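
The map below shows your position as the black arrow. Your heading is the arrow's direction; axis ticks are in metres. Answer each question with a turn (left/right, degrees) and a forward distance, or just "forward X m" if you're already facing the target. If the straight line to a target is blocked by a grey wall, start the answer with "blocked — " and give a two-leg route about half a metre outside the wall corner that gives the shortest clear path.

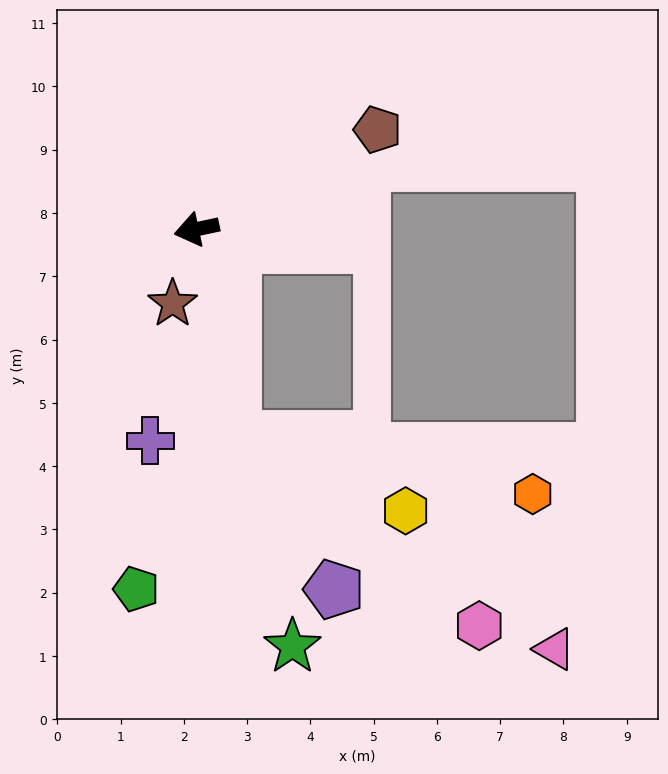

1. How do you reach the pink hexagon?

blocked — turn left 88°, forward 3.3 m, then turn left 42°, forward 4.9 m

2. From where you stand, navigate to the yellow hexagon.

blocked — turn left 88°, forward 3.3 m, then turn left 57°, forward 2.9 m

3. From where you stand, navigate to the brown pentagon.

turn right 163°, forward 3.3 m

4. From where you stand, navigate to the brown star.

turn left 60°, forward 1.2 m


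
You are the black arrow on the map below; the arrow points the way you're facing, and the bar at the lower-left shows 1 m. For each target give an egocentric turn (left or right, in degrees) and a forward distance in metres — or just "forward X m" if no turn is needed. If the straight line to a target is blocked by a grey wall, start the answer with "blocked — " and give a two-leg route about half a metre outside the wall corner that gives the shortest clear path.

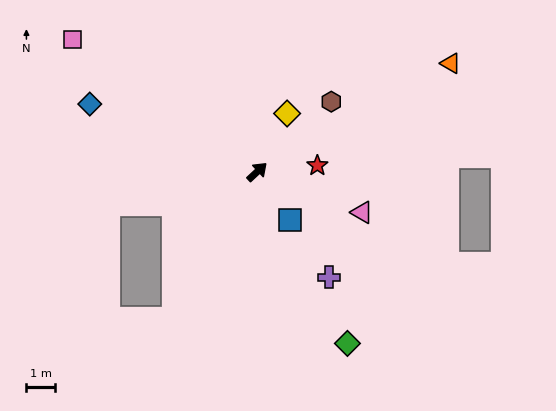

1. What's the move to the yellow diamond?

turn left 20°, forward 2.3 m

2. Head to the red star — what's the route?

turn right 37°, forward 2.1 m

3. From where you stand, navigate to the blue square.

turn right 99°, forward 2.0 m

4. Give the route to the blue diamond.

turn left 115°, forward 6.3 m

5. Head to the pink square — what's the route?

turn left 101°, forward 7.9 m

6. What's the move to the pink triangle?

turn right 64°, forward 3.9 m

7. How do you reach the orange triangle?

turn right 14°, forward 7.7 m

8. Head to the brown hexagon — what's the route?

forward 3.6 m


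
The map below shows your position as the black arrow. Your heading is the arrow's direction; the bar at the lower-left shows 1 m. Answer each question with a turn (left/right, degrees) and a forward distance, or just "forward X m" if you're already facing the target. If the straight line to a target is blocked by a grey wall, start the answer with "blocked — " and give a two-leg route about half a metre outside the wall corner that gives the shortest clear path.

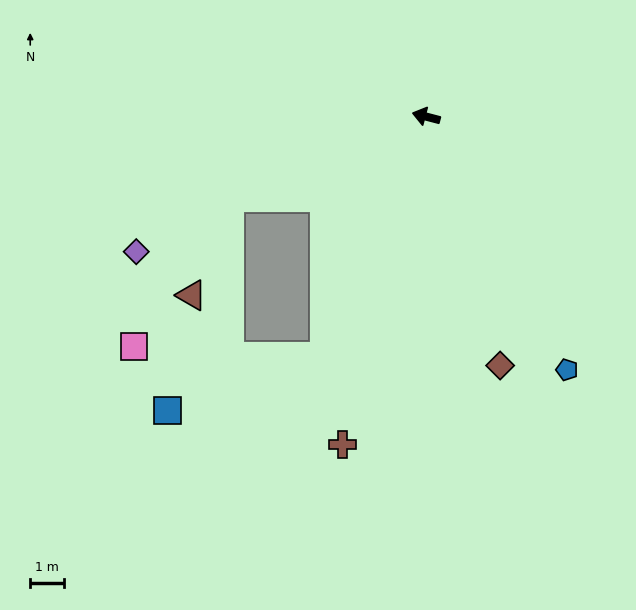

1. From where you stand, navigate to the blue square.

blocked — turn left 82°, forward 7.7 m, then turn right 48°, forward 4.9 m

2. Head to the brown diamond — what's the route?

turn left 121°, forward 7.7 m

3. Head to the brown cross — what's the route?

turn left 90°, forward 10.0 m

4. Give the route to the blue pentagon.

turn left 134°, forward 8.6 m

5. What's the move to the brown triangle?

blocked — turn left 37°, forward 6.3 m, then turn left 46°, forward 3.1 m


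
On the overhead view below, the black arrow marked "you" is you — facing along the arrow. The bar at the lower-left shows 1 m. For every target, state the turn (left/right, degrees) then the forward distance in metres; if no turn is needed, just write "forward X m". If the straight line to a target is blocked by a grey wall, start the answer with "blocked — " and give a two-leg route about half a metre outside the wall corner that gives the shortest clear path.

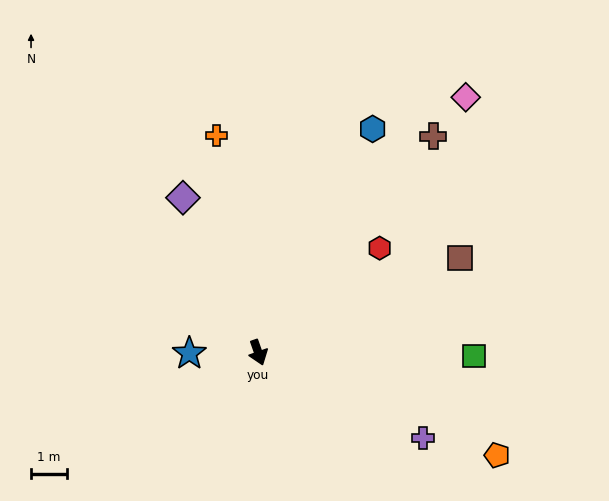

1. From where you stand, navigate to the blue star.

turn right 109°, forward 1.9 m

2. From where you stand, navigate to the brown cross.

turn left 122°, forward 7.8 m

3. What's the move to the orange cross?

turn left 172°, forward 6.2 m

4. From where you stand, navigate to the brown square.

turn left 96°, forward 6.3 m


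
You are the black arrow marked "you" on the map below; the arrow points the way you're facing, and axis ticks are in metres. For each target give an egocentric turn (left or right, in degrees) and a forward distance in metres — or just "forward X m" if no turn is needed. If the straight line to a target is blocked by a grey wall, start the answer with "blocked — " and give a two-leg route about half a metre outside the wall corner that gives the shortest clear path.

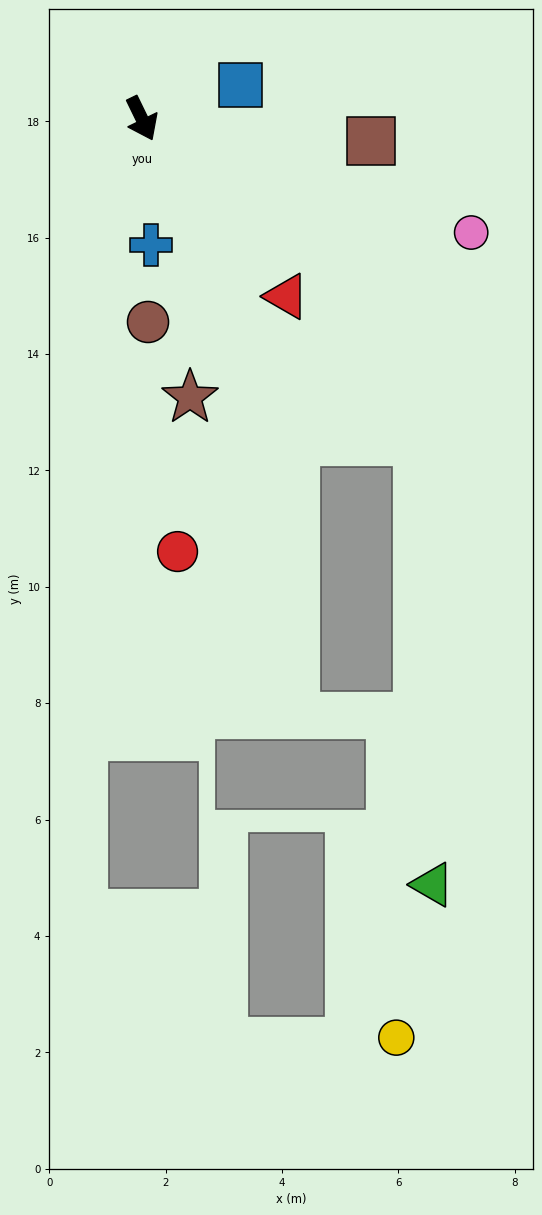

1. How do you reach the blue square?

turn left 83°, forward 1.8 m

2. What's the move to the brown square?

turn left 58°, forward 4.0 m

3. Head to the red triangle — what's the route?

turn left 13°, forward 3.9 m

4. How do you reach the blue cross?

turn right 22°, forward 2.2 m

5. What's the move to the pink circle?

turn left 45°, forward 6.0 m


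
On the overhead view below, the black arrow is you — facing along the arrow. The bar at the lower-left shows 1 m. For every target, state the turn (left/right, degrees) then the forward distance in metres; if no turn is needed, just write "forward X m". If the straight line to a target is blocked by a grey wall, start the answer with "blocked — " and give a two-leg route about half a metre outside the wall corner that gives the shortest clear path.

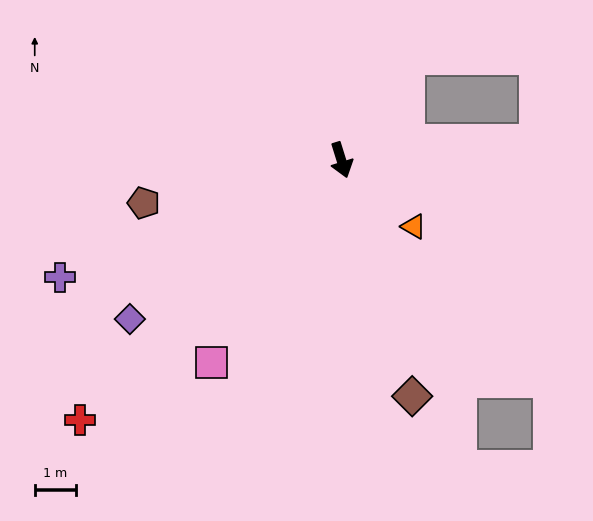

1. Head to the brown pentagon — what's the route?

turn right 95°, forward 4.9 m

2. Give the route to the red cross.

turn right 62°, forward 9.0 m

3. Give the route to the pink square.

turn right 50°, forward 5.9 m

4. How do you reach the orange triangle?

turn left 30°, forward 2.4 m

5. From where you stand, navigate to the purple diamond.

turn right 70°, forward 6.4 m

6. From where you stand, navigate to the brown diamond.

forward 6.0 m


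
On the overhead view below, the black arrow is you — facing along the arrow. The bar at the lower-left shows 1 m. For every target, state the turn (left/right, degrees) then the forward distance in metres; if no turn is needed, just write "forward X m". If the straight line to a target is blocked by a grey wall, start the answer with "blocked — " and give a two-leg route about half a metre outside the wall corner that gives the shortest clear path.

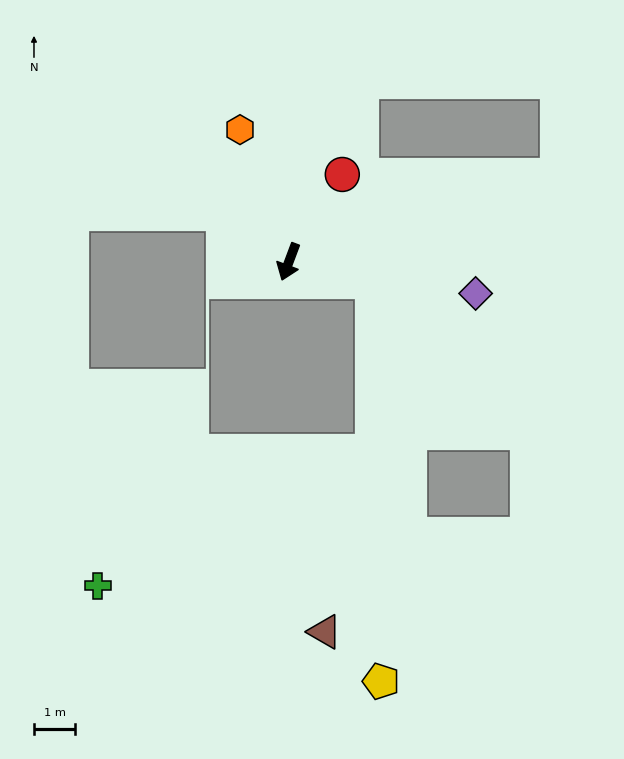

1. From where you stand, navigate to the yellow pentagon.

blocked — turn left 97°, forward 2.1 m, then turn right 75°, forward 9.7 m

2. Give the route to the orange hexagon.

turn right 139°, forward 3.4 m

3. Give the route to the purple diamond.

turn left 101°, forward 4.6 m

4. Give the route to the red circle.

turn left 169°, forward 2.5 m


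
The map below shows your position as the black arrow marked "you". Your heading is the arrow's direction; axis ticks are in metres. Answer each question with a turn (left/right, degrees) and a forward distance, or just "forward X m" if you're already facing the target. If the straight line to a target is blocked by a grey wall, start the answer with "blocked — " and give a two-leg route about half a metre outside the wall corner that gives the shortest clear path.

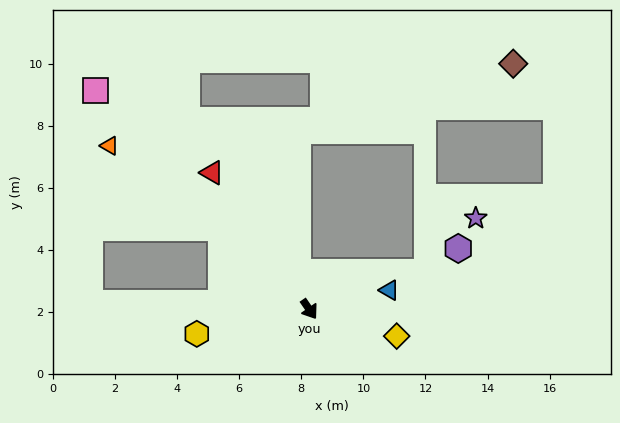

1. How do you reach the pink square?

turn right 170°, forward 9.8 m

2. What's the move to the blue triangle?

turn left 69°, forward 2.7 m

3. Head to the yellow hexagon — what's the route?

turn right 112°, forward 3.7 m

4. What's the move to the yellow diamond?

turn left 38°, forward 2.9 m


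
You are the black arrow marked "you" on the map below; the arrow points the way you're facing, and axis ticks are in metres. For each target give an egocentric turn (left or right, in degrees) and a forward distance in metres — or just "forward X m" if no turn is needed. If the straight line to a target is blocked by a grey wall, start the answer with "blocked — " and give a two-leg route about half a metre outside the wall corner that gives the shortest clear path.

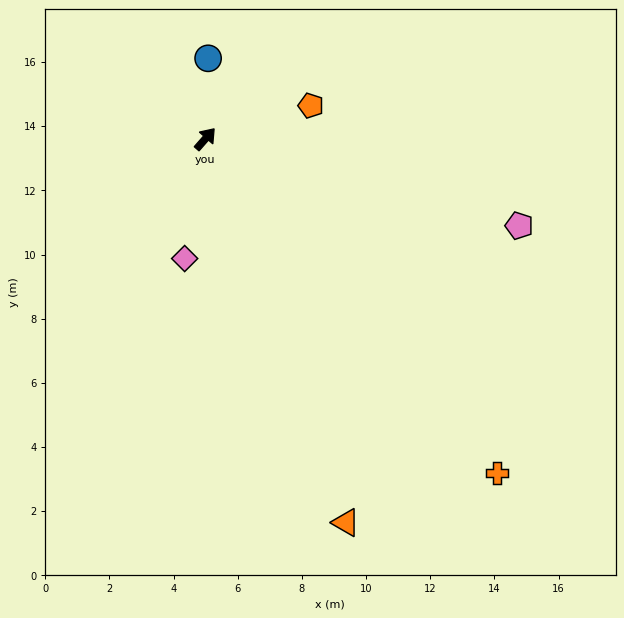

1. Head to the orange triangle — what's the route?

turn right 119°, forward 12.7 m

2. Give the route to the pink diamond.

turn right 149°, forward 3.8 m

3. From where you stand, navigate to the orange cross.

turn right 98°, forward 13.8 m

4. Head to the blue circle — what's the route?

turn left 39°, forward 2.5 m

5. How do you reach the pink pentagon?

turn right 64°, forward 10.1 m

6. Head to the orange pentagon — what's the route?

turn right 31°, forward 3.4 m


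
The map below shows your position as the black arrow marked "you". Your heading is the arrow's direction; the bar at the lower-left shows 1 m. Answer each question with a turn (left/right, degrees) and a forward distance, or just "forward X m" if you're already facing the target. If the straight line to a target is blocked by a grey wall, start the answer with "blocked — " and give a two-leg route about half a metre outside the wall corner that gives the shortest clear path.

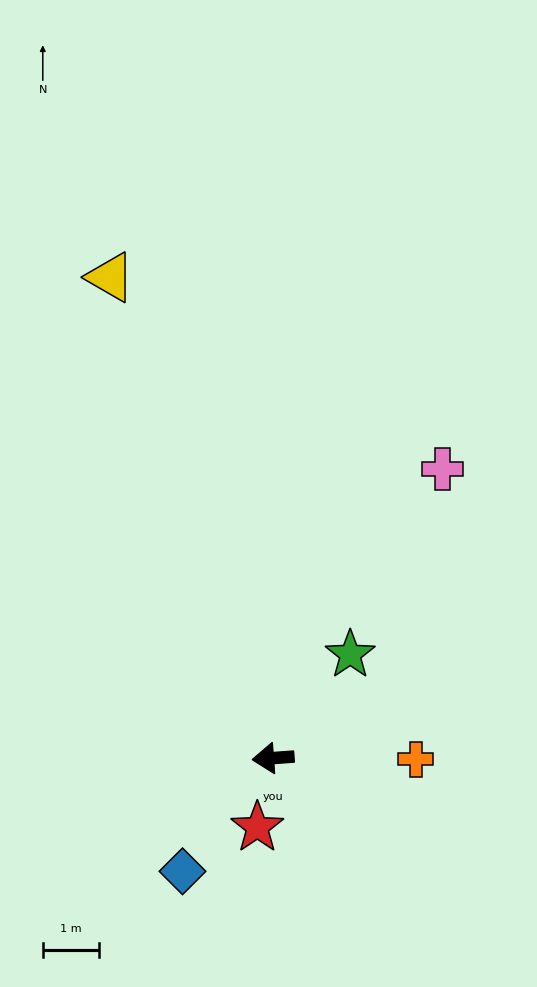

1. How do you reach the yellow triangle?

turn right 76°, forward 9.0 m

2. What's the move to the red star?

turn left 73°, forward 1.3 m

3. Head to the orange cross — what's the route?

turn left 175°, forward 2.5 m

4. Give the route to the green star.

turn right 131°, forward 2.3 m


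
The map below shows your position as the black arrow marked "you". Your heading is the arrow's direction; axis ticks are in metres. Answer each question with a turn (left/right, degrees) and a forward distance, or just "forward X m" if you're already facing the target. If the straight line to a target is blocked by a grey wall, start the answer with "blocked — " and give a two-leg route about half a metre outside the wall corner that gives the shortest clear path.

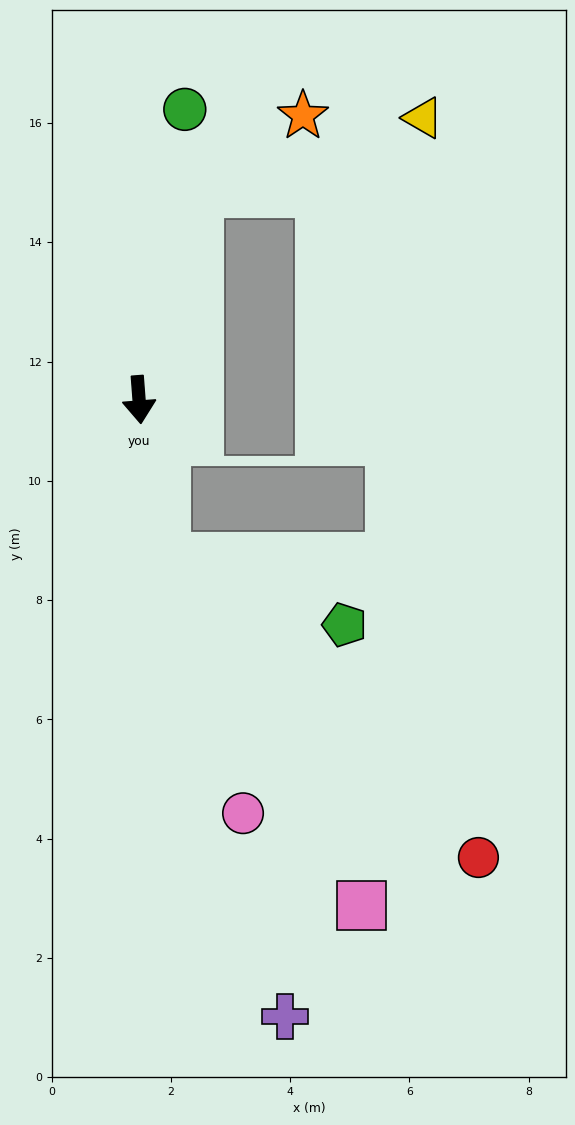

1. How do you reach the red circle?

blocked — turn left 5°, forward 2.7 m, then turn left 37°, forward 7.3 m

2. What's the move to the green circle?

turn left 167°, forward 4.9 m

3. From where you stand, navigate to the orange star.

blocked — turn left 160°, forward 3.6 m, then turn right 38°, forward 2.2 m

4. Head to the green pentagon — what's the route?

blocked — turn left 5°, forward 2.7 m, then turn left 60°, forward 3.2 m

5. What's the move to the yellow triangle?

blocked — turn left 160°, forward 3.6 m, then turn right 56°, forward 4.0 m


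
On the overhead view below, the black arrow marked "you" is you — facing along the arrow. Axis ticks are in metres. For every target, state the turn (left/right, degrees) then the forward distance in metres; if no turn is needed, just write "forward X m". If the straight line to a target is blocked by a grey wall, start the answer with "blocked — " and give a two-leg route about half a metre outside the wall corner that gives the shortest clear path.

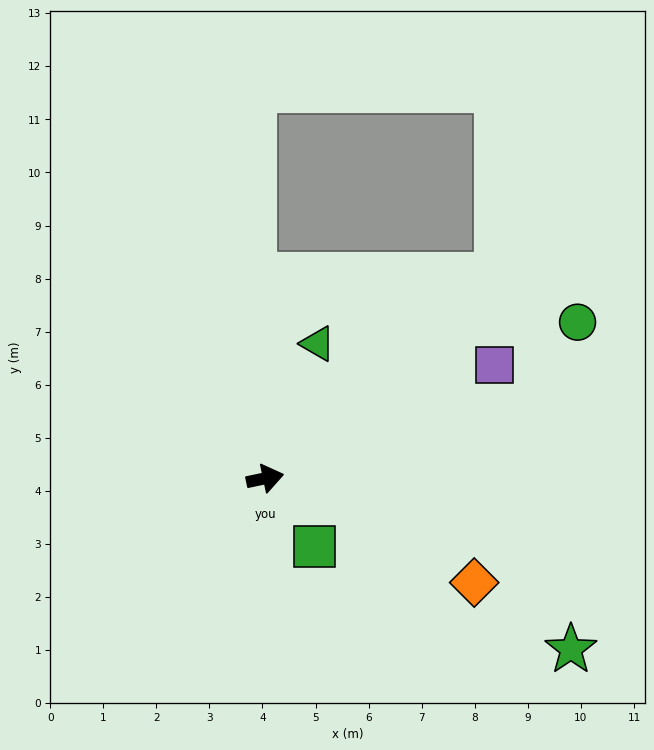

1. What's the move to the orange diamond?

turn right 38°, forward 4.4 m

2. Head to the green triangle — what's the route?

turn left 57°, forward 2.7 m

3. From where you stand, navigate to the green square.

turn right 66°, forward 1.6 m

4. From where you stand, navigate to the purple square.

turn left 14°, forward 4.8 m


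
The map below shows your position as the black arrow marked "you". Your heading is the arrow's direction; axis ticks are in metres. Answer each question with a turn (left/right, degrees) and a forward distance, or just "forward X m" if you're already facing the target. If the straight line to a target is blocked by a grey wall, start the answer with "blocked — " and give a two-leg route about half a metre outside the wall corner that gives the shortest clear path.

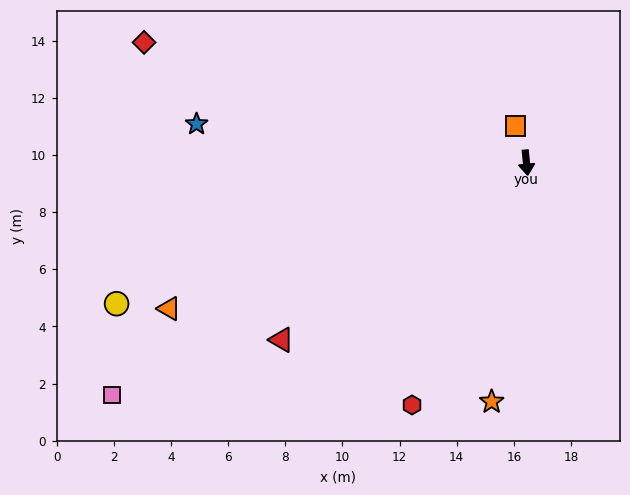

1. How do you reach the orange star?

turn right 14°, forward 8.5 m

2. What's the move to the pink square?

turn right 66°, forward 16.6 m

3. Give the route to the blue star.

turn right 102°, forward 11.6 m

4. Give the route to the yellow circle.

turn right 77°, forward 15.2 m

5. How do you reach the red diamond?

turn right 113°, forward 14.0 m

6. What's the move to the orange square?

turn right 169°, forward 1.3 m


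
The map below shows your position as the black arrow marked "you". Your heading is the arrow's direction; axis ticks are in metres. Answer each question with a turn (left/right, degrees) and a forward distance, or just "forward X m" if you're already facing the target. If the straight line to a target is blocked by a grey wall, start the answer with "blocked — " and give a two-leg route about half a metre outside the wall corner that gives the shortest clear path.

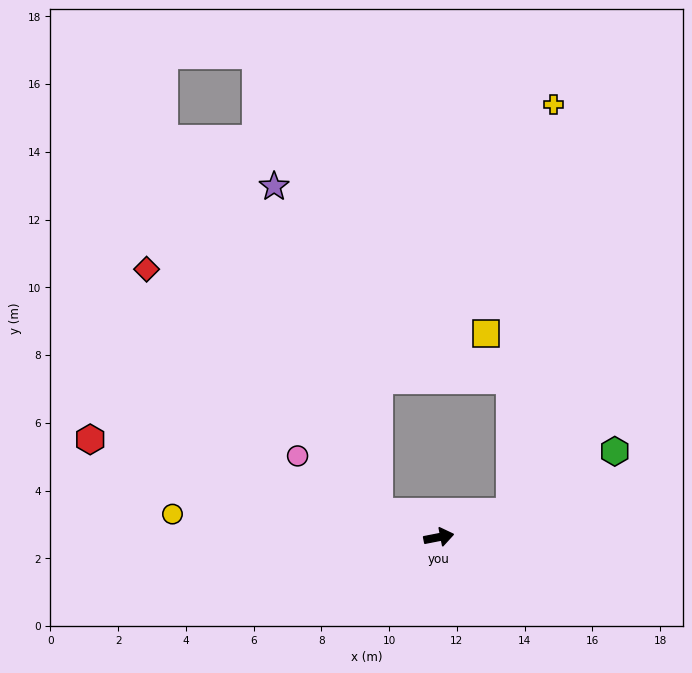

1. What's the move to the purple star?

blocked — turn left 147°, forward 1.9 m, then turn right 50°, forward 10.1 m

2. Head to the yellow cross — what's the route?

blocked — turn left 8°, forward 2.2 m, then turn left 65°, forward 12.1 m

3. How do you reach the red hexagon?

turn left 153°, forward 10.7 m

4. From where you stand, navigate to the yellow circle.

turn left 164°, forward 7.9 m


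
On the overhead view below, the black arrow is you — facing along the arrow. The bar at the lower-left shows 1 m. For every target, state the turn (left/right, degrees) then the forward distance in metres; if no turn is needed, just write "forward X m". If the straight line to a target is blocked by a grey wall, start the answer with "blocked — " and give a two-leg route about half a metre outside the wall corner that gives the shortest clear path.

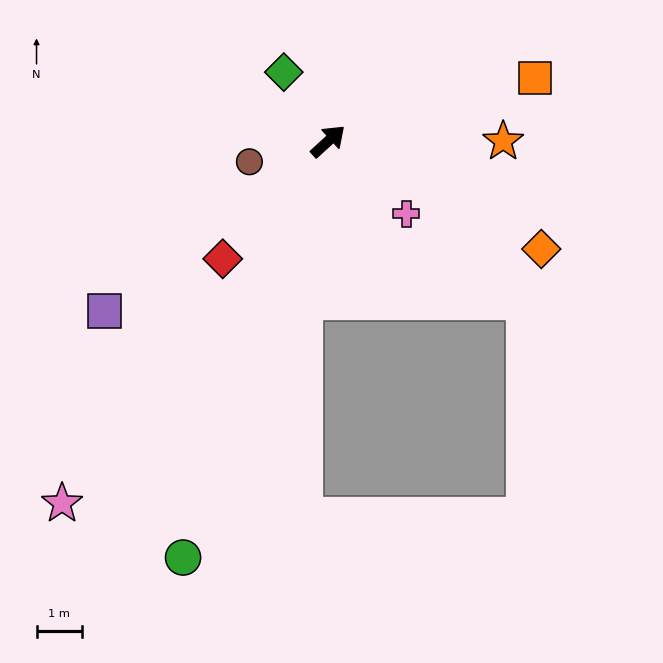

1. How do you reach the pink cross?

turn right 85°, forward 2.3 m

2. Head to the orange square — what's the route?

turn right 26°, forward 4.7 m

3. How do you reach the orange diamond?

turn right 69°, forward 5.2 m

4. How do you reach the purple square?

turn left 175°, forward 6.1 m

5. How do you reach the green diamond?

turn left 80°, forward 1.8 m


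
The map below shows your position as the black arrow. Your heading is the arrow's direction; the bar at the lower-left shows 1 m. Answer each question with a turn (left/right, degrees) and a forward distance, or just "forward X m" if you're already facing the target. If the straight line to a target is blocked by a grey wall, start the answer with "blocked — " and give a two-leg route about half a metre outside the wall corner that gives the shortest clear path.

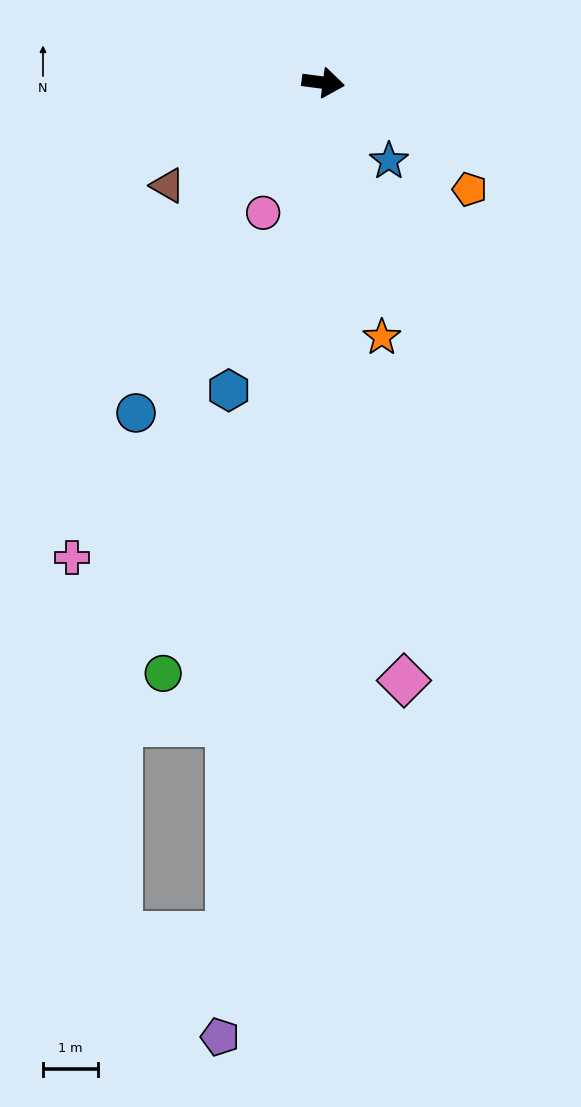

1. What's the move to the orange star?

turn right 70°, forward 4.8 m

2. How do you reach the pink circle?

turn right 107°, forward 2.6 m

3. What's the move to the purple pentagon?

turn right 89°, forward 17.6 m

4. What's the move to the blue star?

turn right 43°, forward 1.9 m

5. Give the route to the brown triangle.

turn right 139°, forward 3.4 m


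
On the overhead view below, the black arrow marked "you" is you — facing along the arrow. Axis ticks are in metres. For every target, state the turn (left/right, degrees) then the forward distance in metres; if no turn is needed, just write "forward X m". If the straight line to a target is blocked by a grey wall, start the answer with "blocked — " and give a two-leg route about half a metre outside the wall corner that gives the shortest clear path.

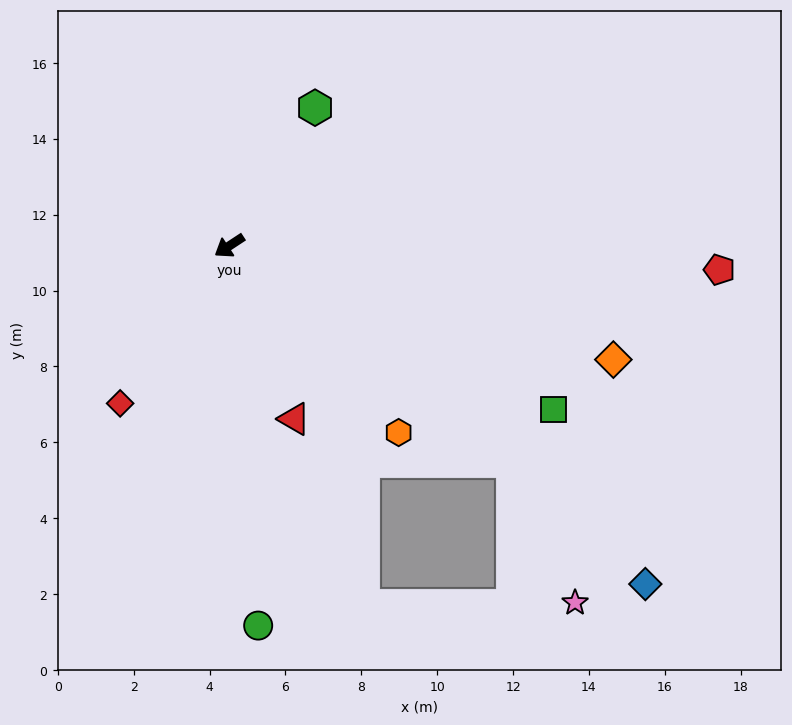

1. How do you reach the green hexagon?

turn right 155°, forward 4.3 m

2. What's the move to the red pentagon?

turn left 144°, forward 12.9 m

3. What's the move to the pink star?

blocked — turn left 109°, forward 9.4 m, then turn right 28°, forward 4.1 m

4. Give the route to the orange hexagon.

turn left 99°, forward 6.6 m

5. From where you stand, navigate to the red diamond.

turn left 22°, forward 5.1 m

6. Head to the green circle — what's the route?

turn left 61°, forward 10.0 m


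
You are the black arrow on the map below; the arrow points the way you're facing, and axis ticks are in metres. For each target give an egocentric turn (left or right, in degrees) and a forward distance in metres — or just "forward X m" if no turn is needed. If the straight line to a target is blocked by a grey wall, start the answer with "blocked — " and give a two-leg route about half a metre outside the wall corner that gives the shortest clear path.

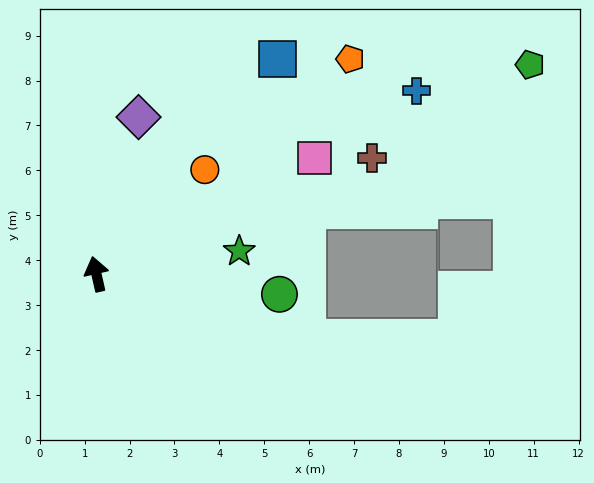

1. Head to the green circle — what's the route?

turn right 109°, forward 4.1 m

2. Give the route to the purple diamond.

turn right 28°, forward 3.6 m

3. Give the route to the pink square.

turn right 75°, forward 5.5 m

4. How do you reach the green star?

turn right 94°, forward 3.2 m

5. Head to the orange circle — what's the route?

turn right 59°, forward 3.4 m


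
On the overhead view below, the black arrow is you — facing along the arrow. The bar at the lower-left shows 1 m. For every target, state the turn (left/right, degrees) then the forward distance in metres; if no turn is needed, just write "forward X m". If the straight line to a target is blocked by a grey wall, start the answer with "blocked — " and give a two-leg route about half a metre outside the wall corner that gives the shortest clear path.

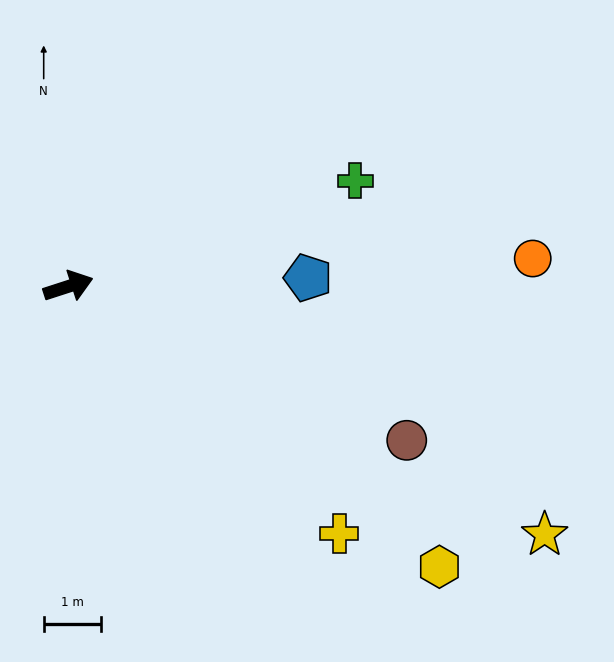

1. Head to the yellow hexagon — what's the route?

turn right 55°, forward 8.2 m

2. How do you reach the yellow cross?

turn right 60°, forward 6.4 m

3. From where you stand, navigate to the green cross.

turn left 2°, forward 5.4 m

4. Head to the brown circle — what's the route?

turn right 42°, forward 6.5 m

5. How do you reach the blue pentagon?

turn right 16°, forward 4.2 m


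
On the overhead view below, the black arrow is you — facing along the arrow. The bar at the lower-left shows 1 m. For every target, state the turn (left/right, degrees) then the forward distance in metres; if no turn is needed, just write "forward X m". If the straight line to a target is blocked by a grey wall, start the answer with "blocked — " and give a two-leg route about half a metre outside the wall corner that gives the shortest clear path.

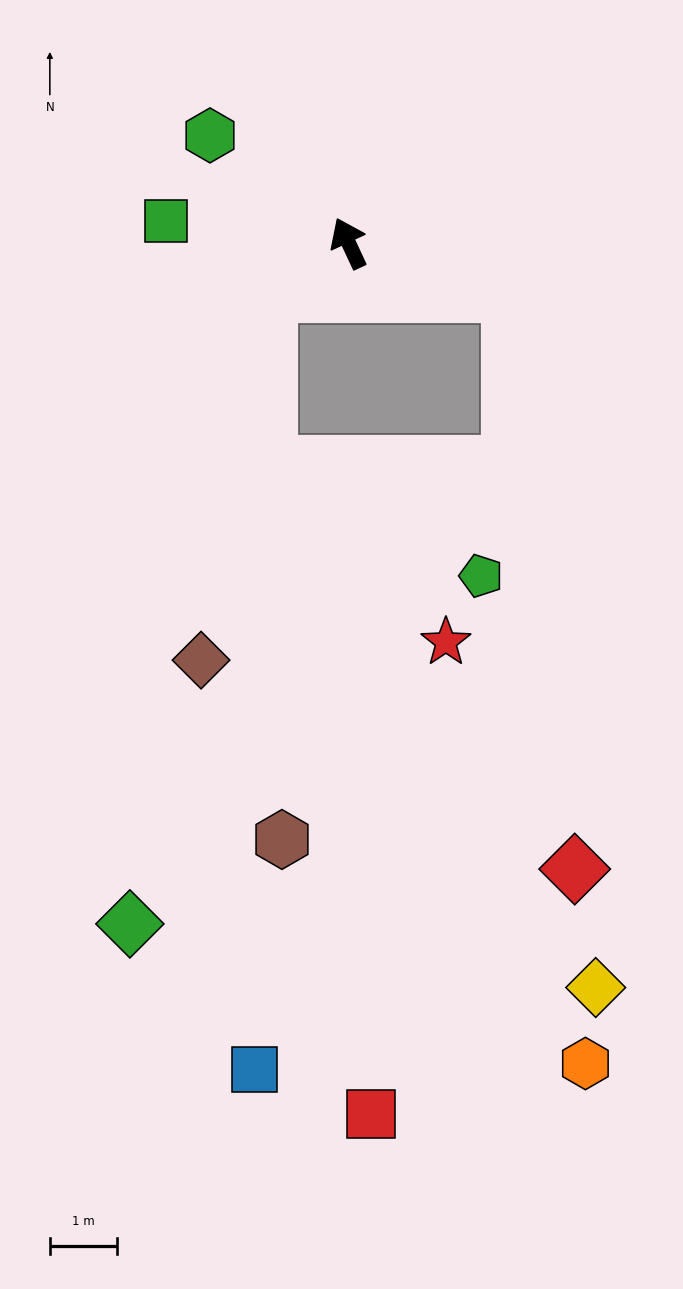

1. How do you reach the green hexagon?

turn left 27°, forward 2.6 m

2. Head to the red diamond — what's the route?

blocked — turn right 132°, forward 2.5 m, then turn right 67°, forward 8.6 m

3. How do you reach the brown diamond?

blocked — turn left 97°, forward 1.4 m, then turn left 48°, forward 5.5 m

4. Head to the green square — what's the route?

turn left 58°, forward 2.7 m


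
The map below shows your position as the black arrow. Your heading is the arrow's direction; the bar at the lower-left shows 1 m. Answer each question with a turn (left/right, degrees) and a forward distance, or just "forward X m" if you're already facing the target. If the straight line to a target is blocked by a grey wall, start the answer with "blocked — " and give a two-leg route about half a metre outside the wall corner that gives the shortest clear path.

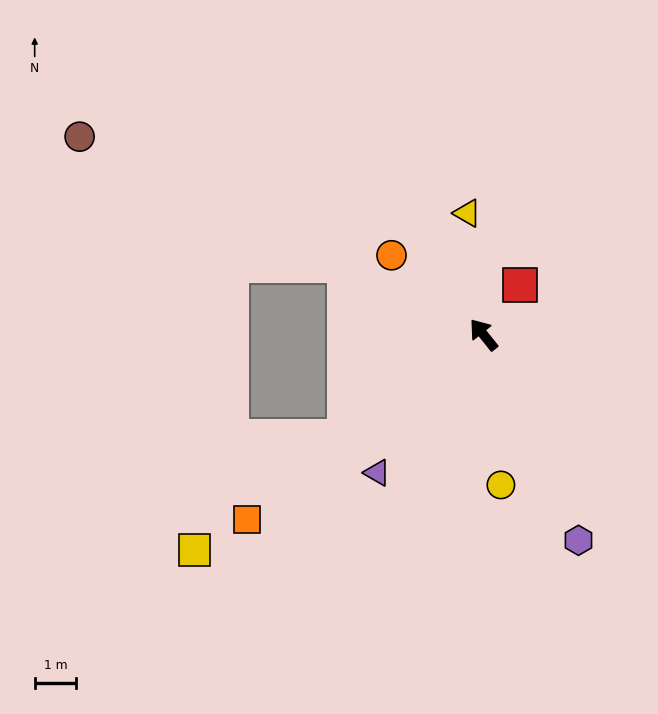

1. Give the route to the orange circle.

turn left 11°, forward 2.9 m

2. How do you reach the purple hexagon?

turn left 166°, forward 5.5 m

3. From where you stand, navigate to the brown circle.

turn left 25°, forward 10.8 m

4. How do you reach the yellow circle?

turn left 148°, forward 3.6 m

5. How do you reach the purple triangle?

turn left 104°, forward 4.2 m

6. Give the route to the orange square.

turn left 89°, forward 7.2 m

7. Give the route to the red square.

turn right 75°, forward 1.5 m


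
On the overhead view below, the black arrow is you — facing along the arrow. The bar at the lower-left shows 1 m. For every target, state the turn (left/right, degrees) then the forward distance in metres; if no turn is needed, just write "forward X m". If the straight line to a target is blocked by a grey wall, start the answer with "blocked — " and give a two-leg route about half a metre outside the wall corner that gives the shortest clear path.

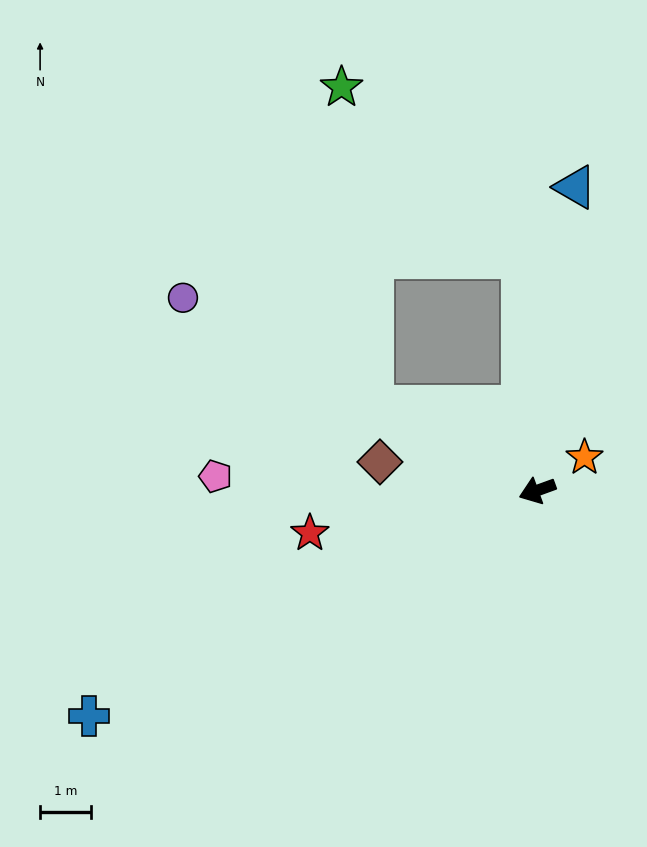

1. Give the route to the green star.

blocked — turn right 106°, forward 4.6 m, then turn left 43°, forward 4.9 m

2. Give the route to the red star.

turn right 9°, forward 4.6 m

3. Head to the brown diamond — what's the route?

turn right 30°, forward 3.2 m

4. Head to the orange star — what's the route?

turn right 165°, forward 1.1 m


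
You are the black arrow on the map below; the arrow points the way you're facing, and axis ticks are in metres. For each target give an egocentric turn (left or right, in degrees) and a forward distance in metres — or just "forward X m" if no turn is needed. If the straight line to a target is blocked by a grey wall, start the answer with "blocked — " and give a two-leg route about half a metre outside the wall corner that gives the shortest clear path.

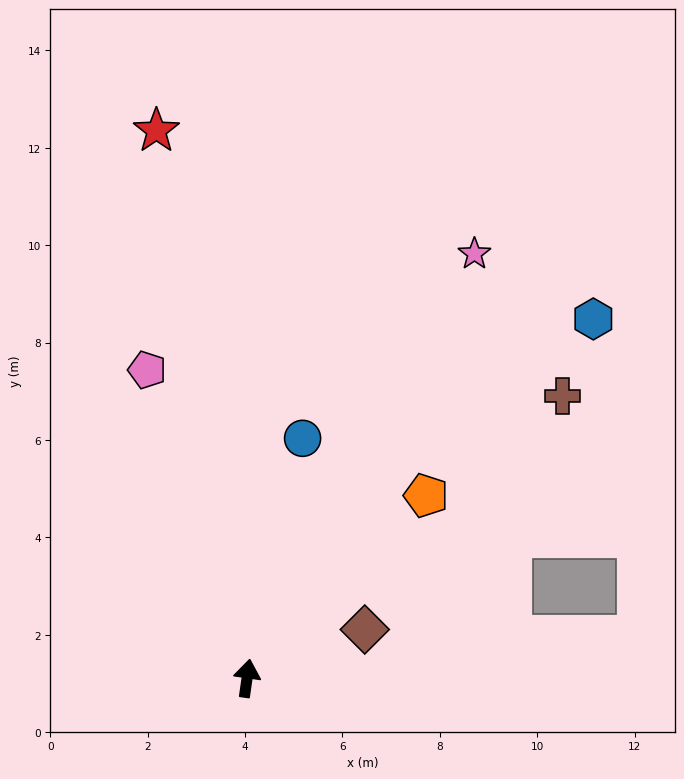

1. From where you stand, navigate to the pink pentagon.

turn left 26°, forward 6.7 m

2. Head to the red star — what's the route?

turn left 17°, forward 11.4 m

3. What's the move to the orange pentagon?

turn right 36°, forward 5.3 m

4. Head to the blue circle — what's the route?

turn right 5°, forward 5.1 m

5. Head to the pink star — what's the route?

turn right 20°, forward 9.9 m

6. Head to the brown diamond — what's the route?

turn right 59°, forward 2.6 m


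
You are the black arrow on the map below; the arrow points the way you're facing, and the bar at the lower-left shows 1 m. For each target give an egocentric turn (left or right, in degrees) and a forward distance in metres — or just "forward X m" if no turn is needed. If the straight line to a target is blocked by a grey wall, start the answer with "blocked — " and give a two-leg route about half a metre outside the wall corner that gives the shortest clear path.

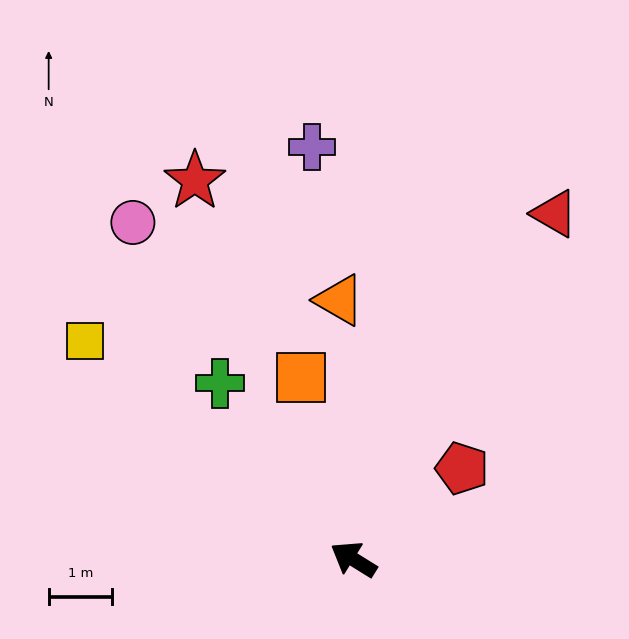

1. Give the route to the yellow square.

turn right 7°, forward 5.4 m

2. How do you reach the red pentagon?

turn right 108°, forward 2.2 m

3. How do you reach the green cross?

turn right 21°, forward 3.5 m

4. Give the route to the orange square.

turn right 42°, forward 3.0 m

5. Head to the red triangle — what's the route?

turn right 88°, forward 6.3 m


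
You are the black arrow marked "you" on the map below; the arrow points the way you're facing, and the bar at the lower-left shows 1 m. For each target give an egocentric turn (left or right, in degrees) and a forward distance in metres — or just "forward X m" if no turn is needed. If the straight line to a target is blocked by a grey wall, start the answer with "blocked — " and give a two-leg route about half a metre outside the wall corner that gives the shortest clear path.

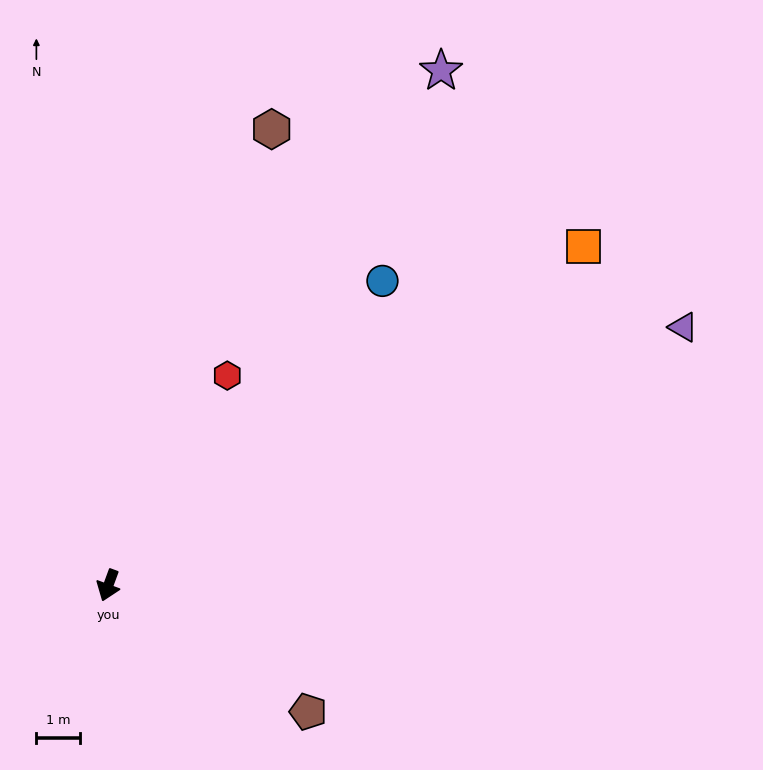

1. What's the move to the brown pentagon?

turn left 78°, forward 5.4 m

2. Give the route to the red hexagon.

turn left 171°, forward 5.5 m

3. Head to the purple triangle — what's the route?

turn left 134°, forward 14.4 m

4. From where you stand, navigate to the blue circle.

turn left 158°, forward 9.4 m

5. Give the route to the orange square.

turn left 146°, forward 13.4 m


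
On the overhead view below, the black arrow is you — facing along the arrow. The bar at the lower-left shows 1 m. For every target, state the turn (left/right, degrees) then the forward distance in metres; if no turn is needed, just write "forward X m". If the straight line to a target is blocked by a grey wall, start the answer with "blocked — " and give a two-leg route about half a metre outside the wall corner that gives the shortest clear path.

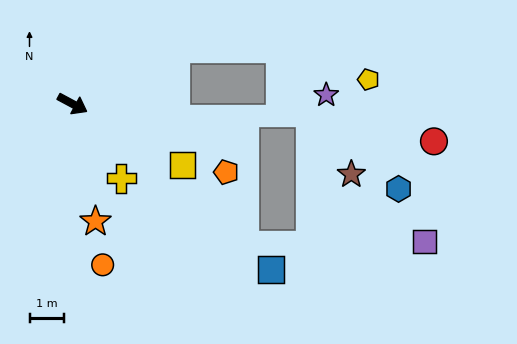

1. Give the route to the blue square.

turn right 12°, forward 7.6 m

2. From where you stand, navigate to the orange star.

turn right 51°, forward 3.5 m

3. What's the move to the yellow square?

forward 3.7 m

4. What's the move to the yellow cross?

turn right 29°, forward 2.6 m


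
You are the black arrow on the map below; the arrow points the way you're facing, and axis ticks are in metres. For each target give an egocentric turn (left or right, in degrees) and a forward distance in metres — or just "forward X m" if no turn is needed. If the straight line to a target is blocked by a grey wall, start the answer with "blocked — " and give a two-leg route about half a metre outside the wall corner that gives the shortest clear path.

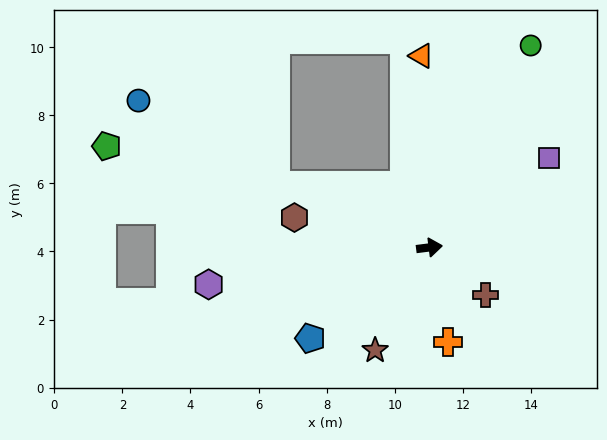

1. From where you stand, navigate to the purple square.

turn left 30°, forward 4.4 m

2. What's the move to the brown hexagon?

turn left 160°, forward 4.1 m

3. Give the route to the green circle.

turn left 56°, forward 6.6 m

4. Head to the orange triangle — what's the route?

turn left 85°, forward 5.6 m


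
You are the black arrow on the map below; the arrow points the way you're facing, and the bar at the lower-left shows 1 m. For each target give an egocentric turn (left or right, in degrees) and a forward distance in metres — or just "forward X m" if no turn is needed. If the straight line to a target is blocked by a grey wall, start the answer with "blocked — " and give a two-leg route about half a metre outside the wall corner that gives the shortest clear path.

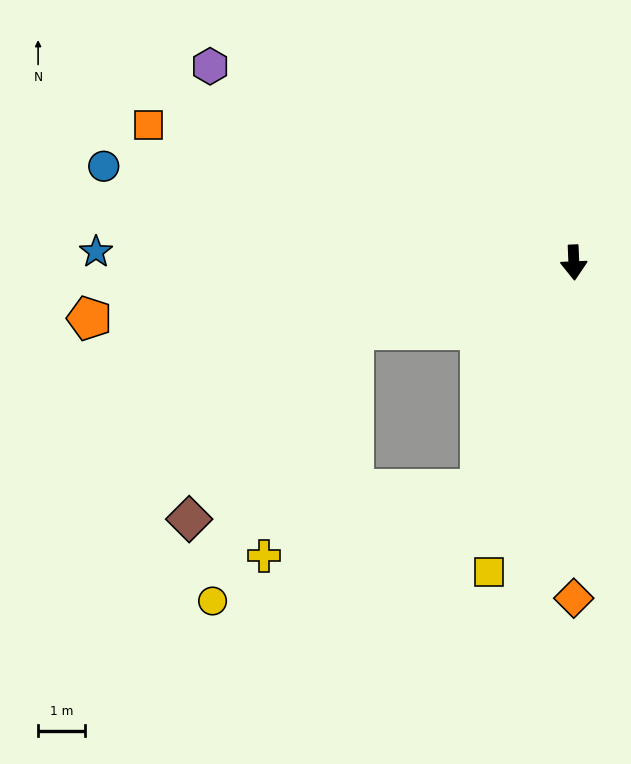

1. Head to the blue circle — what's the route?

turn right 104°, forward 10.1 m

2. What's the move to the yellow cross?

blocked — turn right 25°, forward 5.2 m, then turn right 50°, forward 4.8 m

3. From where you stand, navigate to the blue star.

turn right 94°, forward 10.1 m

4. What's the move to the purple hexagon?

turn right 121°, forward 8.7 m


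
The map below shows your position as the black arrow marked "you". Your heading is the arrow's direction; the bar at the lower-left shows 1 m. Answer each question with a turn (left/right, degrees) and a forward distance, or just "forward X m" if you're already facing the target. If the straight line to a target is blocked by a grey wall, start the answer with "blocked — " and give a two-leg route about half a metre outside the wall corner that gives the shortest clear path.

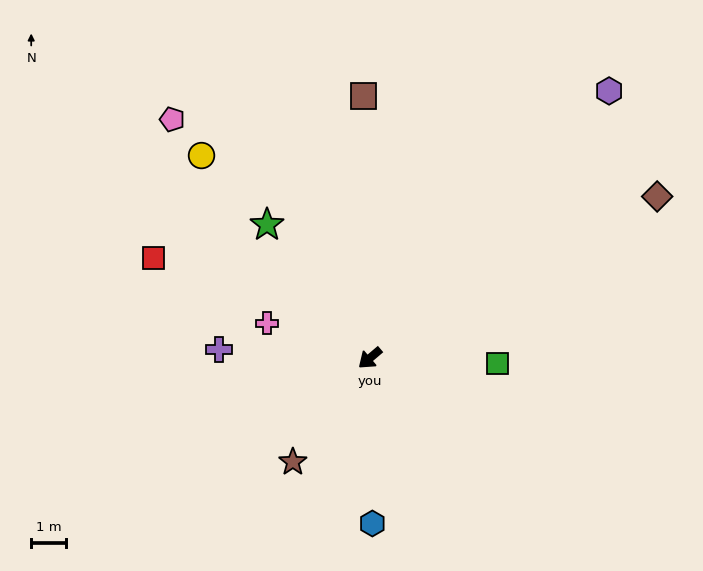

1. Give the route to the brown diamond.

turn left 169°, forward 9.6 m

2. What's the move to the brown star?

turn left 13°, forward 3.8 m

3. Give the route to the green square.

turn left 137°, forward 3.7 m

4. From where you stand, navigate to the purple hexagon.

turn right 172°, forward 10.5 m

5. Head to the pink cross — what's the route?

turn right 59°, forward 3.2 m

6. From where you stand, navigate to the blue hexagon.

turn left 50°, forward 4.8 m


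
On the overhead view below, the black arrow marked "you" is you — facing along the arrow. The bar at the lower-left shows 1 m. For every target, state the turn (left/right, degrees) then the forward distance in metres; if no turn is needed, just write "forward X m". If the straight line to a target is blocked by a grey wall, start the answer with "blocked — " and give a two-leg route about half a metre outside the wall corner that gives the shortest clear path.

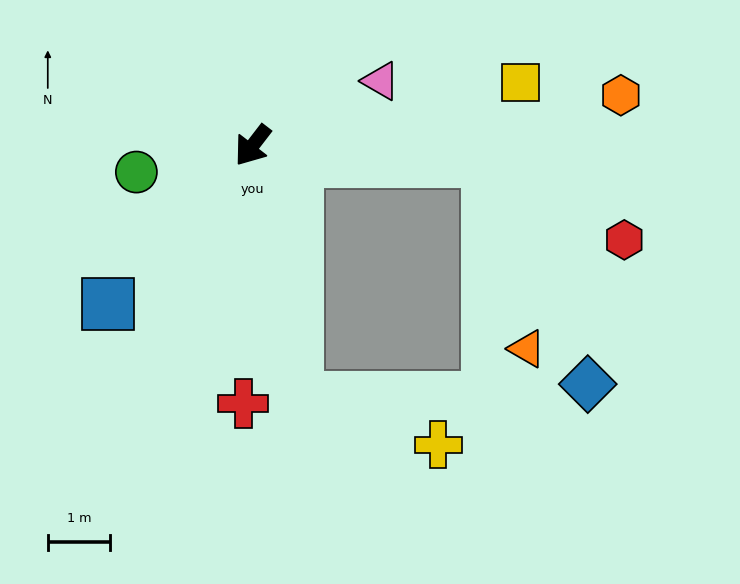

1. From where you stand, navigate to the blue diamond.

blocked — turn left 124°, forward 3.8 m, then turn right 62°, forward 3.9 m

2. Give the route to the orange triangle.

blocked — turn left 124°, forward 3.8 m, then turn right 75°, forward 3.1 m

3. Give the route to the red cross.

turn left 36°, forward 4.1 m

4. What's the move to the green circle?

turn right 40°, forward 1.9 m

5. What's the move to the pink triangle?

turn left 154°, forward 2.3 m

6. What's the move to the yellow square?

turn left 141°, forward 4.4 m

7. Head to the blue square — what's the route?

turn right 5°, forward 3.4 m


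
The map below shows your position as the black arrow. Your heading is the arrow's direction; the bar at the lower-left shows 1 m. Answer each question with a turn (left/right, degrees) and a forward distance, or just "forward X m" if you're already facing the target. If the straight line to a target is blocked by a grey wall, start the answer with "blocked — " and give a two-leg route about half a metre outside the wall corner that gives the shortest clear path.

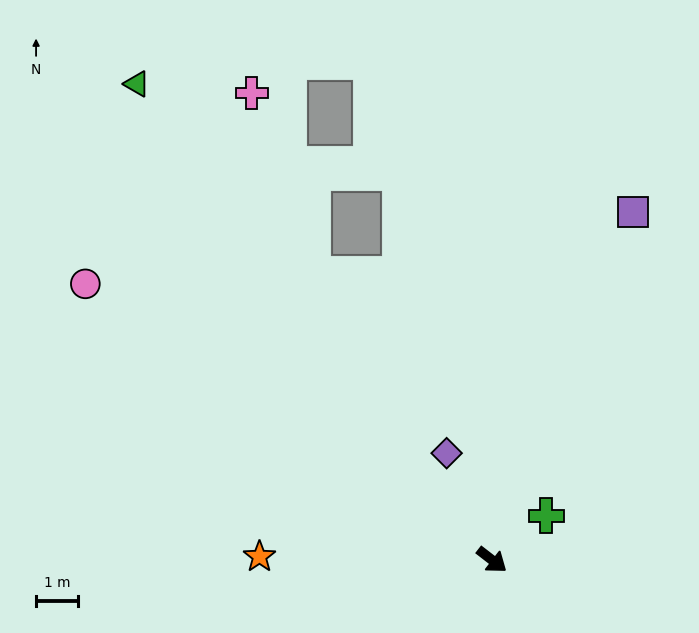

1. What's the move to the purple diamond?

turn left 151°, forward 2.8 m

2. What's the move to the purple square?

turn left 106°, forward 9.0 m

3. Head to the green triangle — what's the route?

turn left 164°, forward 14.2 m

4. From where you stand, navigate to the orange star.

turn right 143°, forward 5.6 m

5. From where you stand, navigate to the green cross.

turn left 77°, forward 1.7 m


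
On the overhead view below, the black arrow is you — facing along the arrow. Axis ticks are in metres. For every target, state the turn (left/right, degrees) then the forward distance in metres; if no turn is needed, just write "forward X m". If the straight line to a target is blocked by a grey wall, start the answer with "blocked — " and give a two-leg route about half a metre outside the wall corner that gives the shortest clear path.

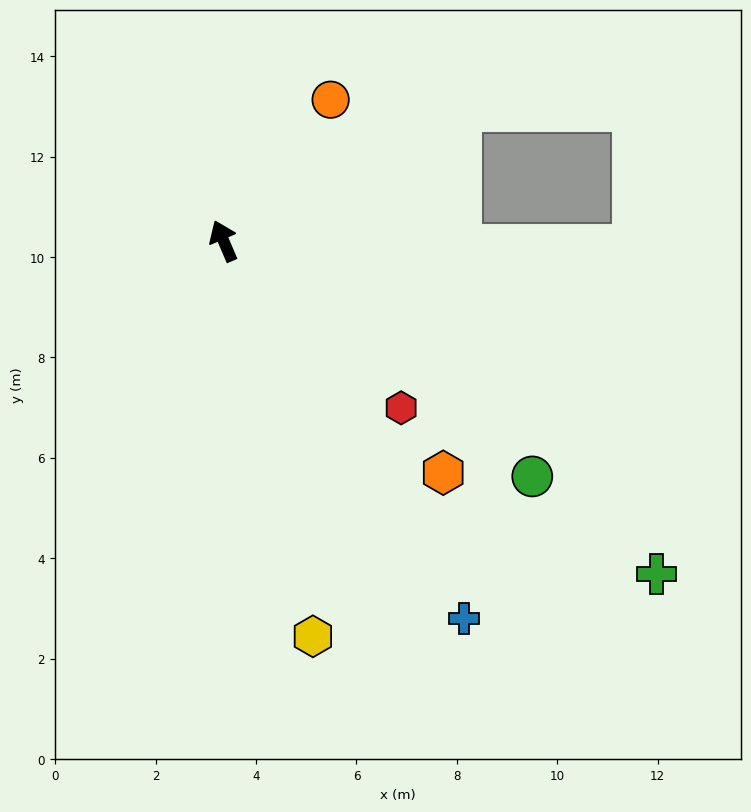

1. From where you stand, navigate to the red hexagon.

turn right 156°, forward 4.9 m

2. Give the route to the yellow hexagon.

turn left 170°, forward 8.1 m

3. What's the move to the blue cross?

turn right 171°, forward 8.9 m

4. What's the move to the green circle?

turn right 150°, forward 7.7 m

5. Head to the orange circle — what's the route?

turn right 60°, forward 3.5 m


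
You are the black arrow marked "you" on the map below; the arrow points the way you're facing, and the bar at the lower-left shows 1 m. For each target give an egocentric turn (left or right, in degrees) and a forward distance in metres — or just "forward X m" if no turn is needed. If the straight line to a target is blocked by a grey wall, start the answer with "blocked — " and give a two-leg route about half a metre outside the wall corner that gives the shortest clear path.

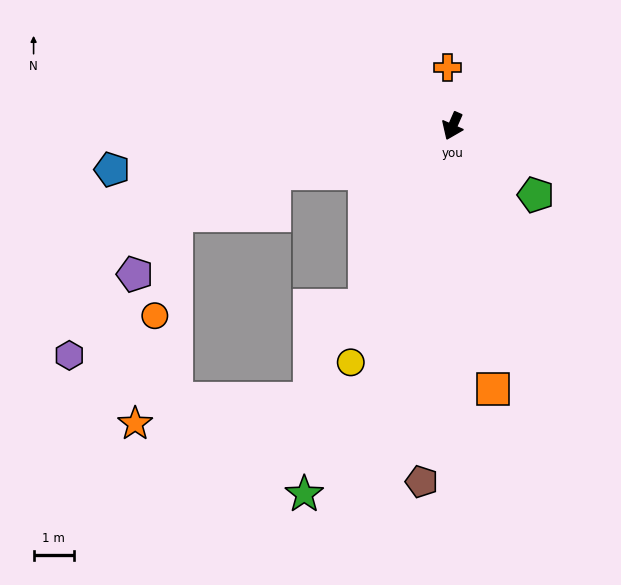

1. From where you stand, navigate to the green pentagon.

turn left 74°, forward 2.7 m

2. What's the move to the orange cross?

turn right 151°, forward 1.5 m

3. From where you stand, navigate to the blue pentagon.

turn right 59°, forward 8.6 m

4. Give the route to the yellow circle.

forward 6.4 m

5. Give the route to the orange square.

turn left 32°, forward 6.6 m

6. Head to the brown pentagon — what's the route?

turn left 19°, forward 8.9 m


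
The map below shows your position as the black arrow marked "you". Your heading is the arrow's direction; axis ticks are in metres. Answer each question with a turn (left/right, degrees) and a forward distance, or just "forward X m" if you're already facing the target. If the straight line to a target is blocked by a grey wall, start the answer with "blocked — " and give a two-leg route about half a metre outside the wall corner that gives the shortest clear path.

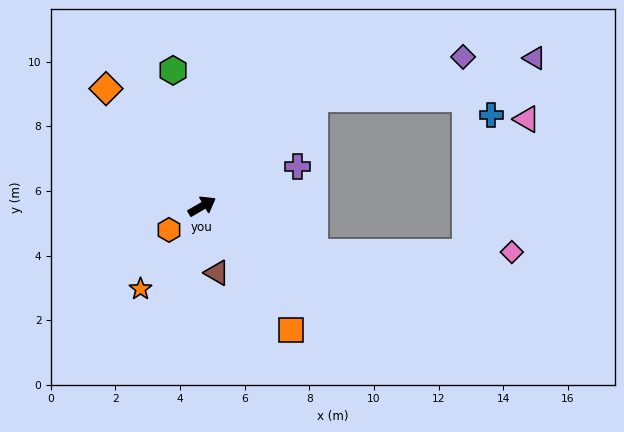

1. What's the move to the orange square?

turn right 85°, forward 4.7 m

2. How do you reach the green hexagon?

turn left 72°, forward 4.3 m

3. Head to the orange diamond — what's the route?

turn left 99°, forward 4.7 m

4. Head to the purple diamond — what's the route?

blocked — turn left 14°, forward 4.8 m, then turn right 28°, forward 4.8 m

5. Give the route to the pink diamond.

blocked — turn right 53°, forward 3.8 m, then turn left 23°, forward 6.1 m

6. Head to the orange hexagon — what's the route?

turn right 175°, forward 1.3 m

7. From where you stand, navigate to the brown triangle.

turn right 108°, forward 2.1 m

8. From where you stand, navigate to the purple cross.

turn right 8°, forward 3.2 m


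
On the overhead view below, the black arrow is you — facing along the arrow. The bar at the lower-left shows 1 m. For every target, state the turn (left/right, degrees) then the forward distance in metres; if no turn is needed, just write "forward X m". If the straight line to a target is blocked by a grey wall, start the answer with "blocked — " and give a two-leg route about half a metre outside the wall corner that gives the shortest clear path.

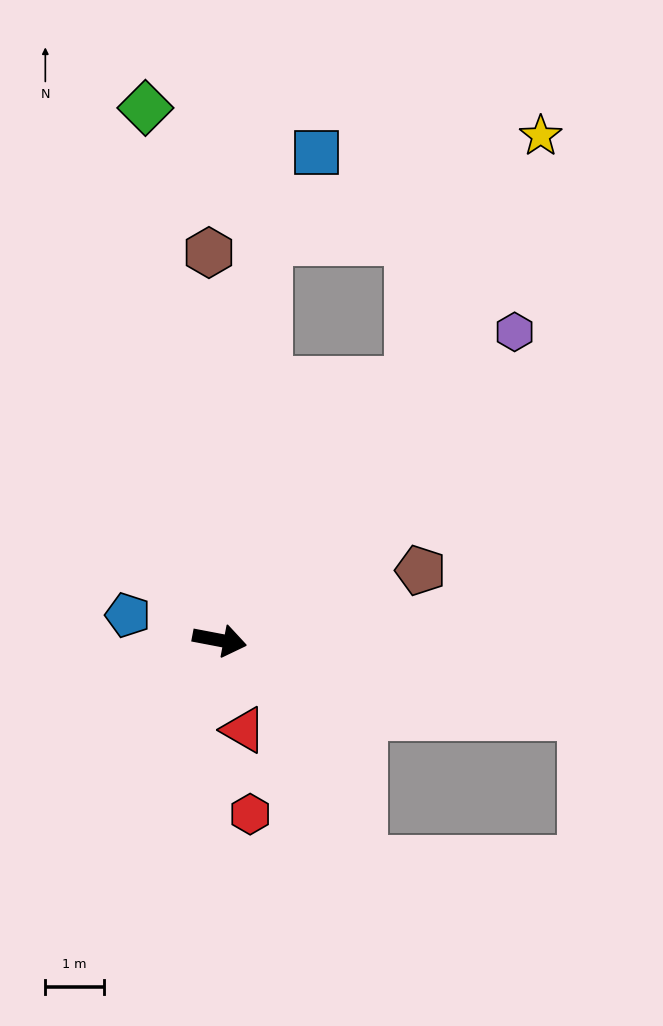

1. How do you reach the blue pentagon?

turn left 176°, forward 1.6 m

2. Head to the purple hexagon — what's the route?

turn left 57°, forward 7.3 m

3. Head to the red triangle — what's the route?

turn right 64°, forward 1.6 m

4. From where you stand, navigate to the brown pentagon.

turn left 30°, forward 3.6 m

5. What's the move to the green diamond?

turn left 109°, forward 9.2 m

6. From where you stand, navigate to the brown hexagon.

turn left 102°, forward 6.6 m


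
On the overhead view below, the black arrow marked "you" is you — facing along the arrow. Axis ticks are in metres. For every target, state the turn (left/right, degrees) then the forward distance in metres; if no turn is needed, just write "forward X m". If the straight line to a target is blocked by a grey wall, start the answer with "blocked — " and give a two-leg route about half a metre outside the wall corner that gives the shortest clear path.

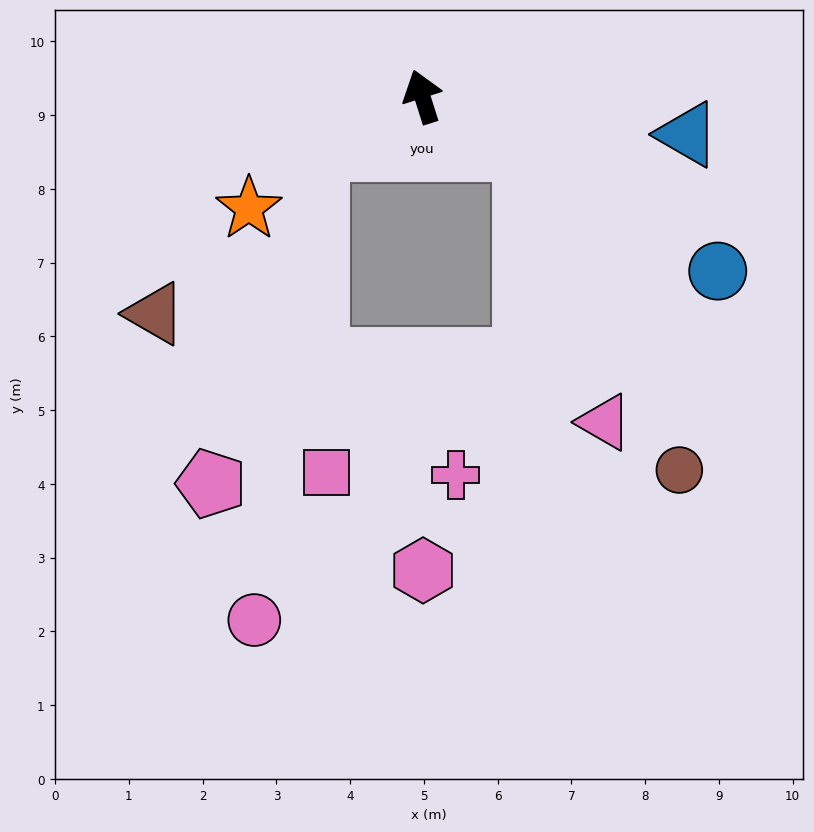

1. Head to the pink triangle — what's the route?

blocked — turn right 135°, forward 1.6 m, then turn right 46°, forward 3.9 m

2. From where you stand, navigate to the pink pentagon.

blocked — turn left 99°, forward 1.6 m, then turn left 46°, forward 4.8 m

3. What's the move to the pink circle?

blocked — turn left 99°, forward 1.6 m, then turn left 56°, forward 6.4 m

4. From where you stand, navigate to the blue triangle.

turn right 116°, forward 3.6 m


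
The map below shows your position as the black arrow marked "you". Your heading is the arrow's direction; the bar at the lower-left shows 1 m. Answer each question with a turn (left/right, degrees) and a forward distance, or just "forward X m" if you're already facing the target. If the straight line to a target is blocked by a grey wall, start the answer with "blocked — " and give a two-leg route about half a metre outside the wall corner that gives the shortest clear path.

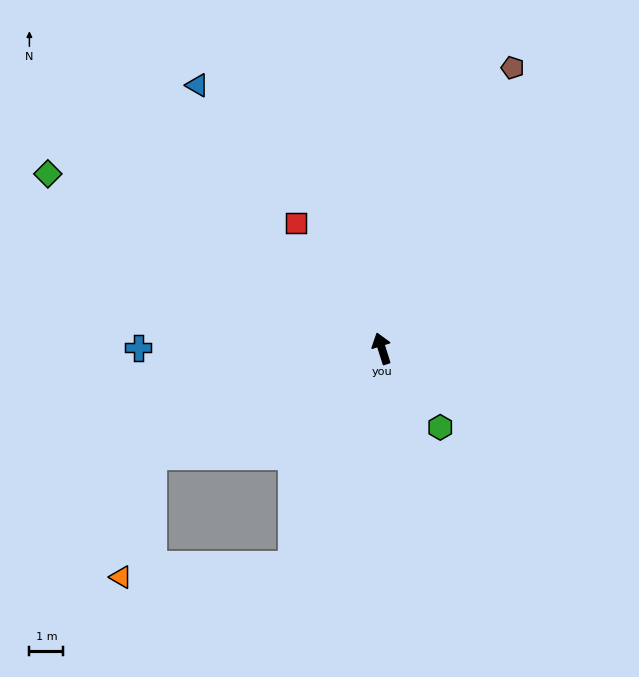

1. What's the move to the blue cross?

turn left 72°, forward 7.2 m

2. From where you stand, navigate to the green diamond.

turn left 45°, forward 11.1 m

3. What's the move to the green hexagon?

turn right 161°, forward 2.9 m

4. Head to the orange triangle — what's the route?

blocked — turn left 98°, forward 7.4 m, then turn left 50°, forward 3.7 m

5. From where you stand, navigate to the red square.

turn left 17°, forward 4.5 m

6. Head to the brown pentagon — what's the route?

turn right 42°, forward 9.1 m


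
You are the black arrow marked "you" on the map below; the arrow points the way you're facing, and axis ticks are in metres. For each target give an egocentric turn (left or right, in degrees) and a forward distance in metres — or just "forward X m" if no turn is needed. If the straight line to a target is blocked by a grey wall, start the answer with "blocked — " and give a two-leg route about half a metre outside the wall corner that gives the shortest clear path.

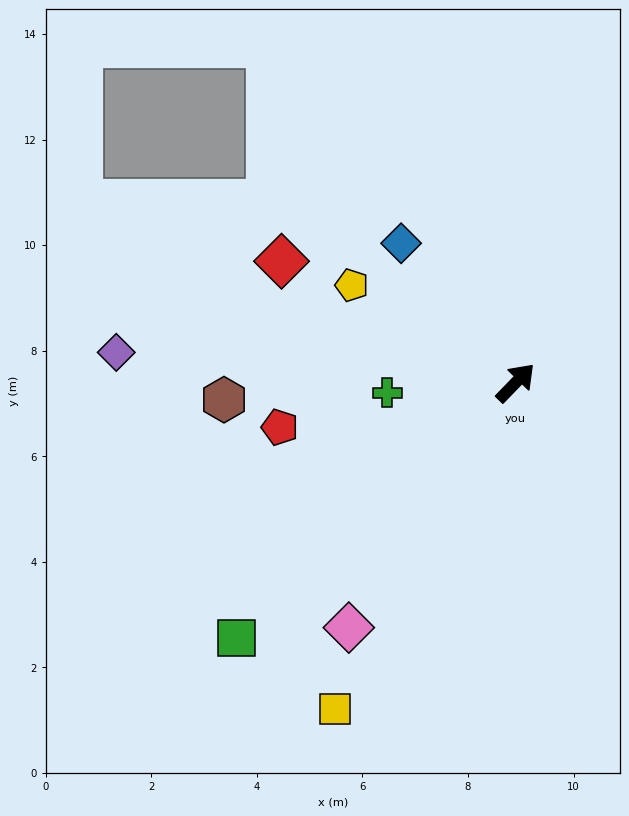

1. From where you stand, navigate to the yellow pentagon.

turn left 103°, forward 3.6 m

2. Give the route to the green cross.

turn left 139°, forward 2.4 m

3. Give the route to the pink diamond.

turn right 170°, forward 5.6 m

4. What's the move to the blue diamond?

turn left 83°, forward 3.4 m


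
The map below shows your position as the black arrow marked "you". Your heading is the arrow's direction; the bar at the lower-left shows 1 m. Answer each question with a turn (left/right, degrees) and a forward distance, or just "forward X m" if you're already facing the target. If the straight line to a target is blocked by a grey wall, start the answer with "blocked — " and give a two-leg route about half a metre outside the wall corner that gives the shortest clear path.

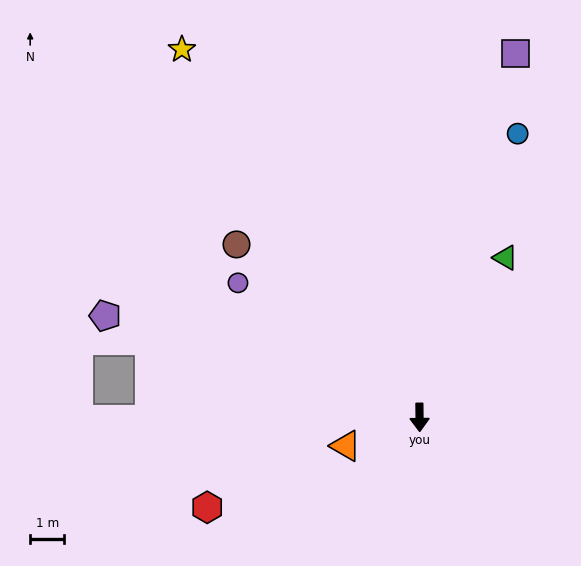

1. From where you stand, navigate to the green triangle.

turn left 151°, forward 5.3 m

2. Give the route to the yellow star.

turn right 148°, forward 12.8 m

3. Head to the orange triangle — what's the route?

turn right 70°, forward 2.3 m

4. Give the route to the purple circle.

turn right 127°, forward 6.6 m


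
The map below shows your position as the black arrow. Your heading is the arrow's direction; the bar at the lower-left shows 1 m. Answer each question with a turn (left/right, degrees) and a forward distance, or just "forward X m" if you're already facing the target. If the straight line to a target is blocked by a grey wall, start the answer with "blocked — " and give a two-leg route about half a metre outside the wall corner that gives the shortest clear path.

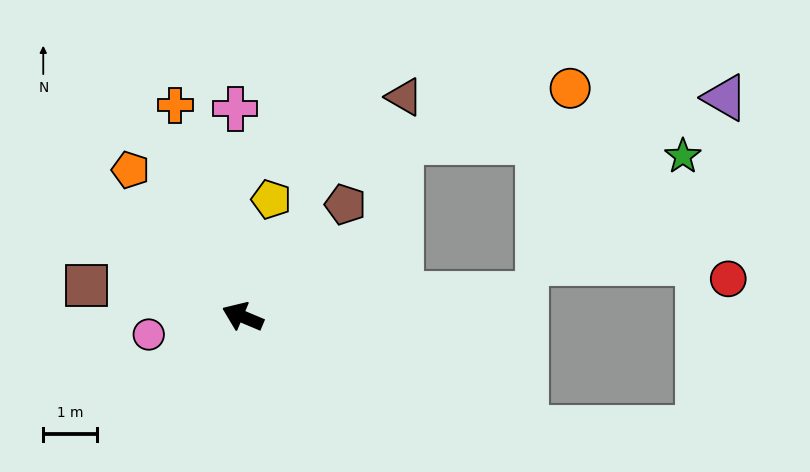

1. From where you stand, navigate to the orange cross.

turn right 50°, forward 4.1 m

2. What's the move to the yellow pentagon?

turn right 81°, forward 2.2 m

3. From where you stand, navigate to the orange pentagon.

turn right 30°, forward 3.4 m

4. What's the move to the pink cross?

turn right 65°, forward 3.9 m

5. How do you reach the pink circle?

turn left 34°, forward 1.8 m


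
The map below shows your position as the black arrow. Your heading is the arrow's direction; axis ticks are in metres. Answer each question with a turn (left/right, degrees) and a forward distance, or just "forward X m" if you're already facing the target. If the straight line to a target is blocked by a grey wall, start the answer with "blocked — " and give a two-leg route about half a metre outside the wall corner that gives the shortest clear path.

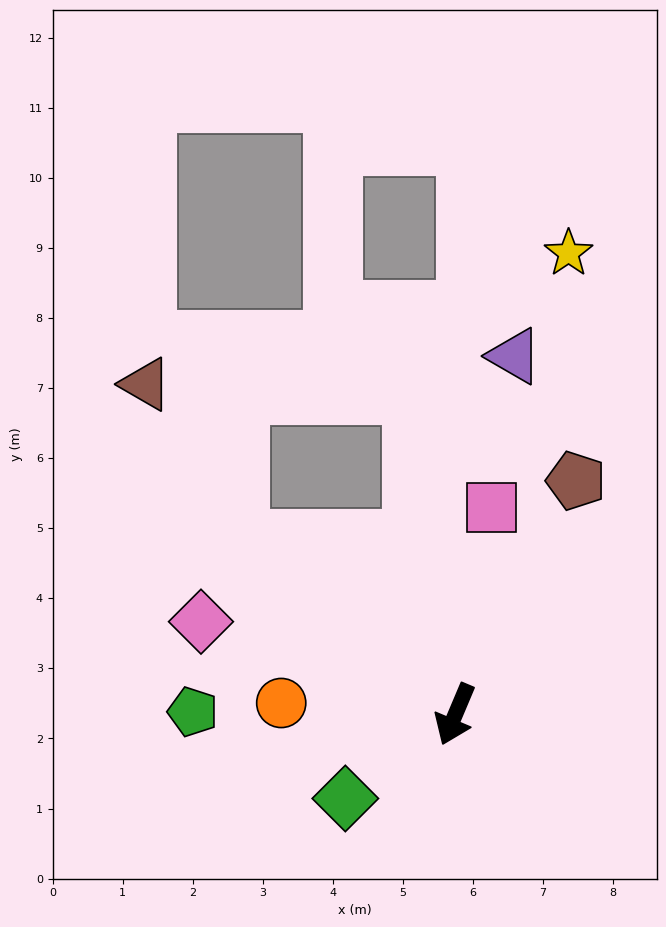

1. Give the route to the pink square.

turn right 167°, forward 3.0 m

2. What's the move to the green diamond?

turn right 30°, forward 2.0 m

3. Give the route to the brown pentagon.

turn left 176°, forward 3.8 m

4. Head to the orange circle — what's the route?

turn right 71°, forward 2.5 m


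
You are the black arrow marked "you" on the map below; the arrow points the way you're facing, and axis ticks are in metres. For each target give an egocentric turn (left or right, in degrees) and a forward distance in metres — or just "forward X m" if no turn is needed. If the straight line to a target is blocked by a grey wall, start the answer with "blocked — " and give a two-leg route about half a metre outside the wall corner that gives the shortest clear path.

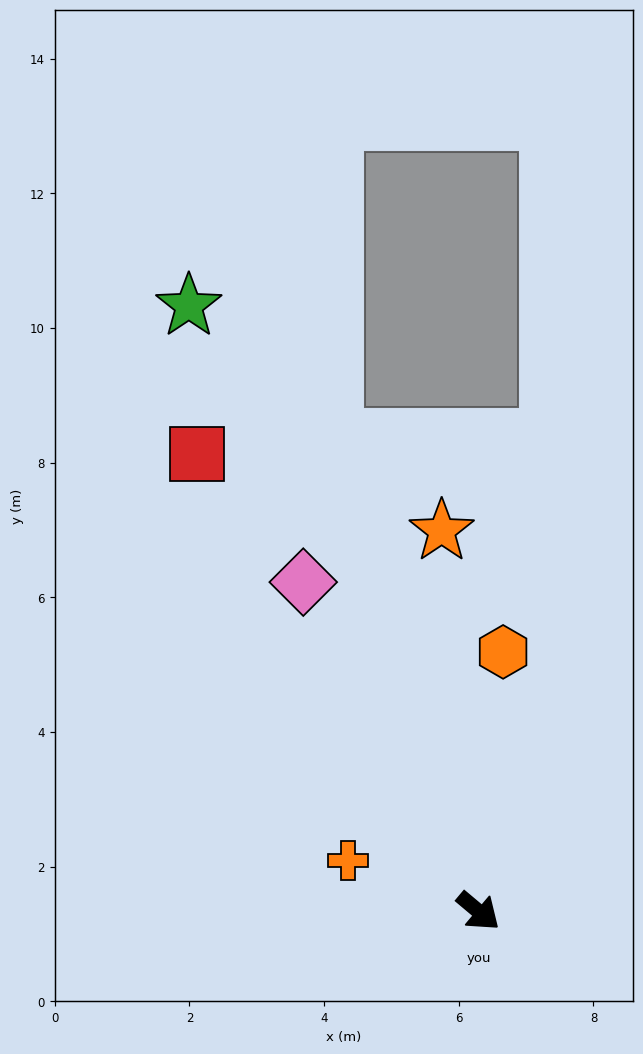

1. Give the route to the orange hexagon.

turn left 125°, forward 3.9 m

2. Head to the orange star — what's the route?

turn left 136°, forward 5.7 m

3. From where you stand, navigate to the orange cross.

turn right 161°, forward 2.1 m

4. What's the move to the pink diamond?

turn left 158°, forward 5.5 m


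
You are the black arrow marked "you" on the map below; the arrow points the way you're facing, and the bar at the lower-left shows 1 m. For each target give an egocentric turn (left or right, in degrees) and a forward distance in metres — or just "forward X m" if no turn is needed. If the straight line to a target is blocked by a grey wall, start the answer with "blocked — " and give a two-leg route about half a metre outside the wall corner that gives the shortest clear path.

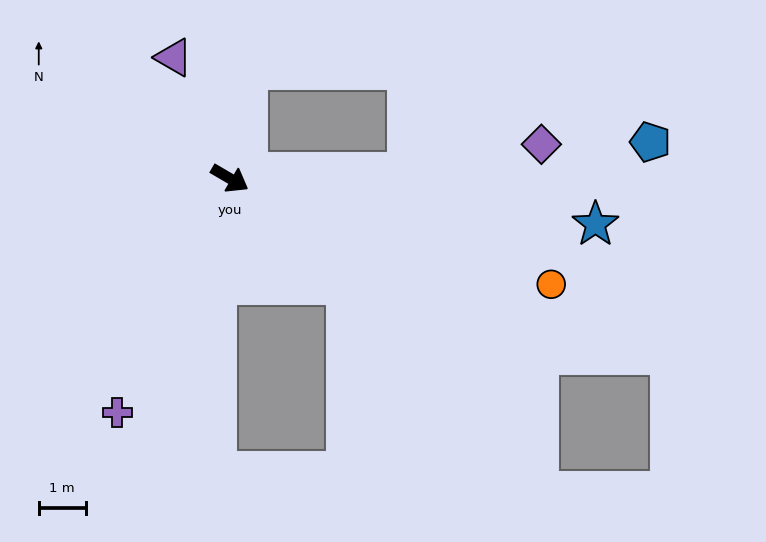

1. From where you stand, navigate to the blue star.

turn left 23°, forward 7.9 m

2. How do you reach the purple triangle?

turn left 145°, forward 2.8 m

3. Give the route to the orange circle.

turn left 12°, forward 7.2 m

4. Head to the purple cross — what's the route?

turn right 85°, forward 5.5 m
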